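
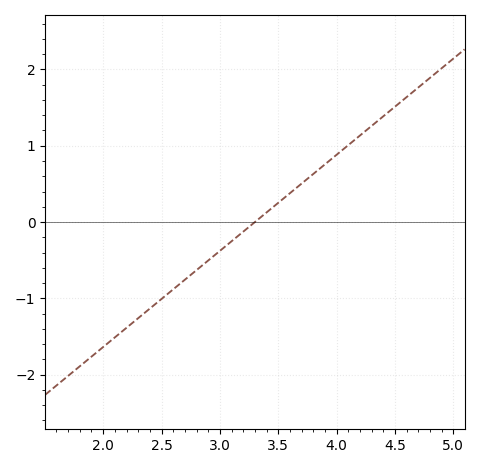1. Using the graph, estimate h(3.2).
-0.1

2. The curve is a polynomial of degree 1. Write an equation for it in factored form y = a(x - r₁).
y = 1.26(x - 3.3)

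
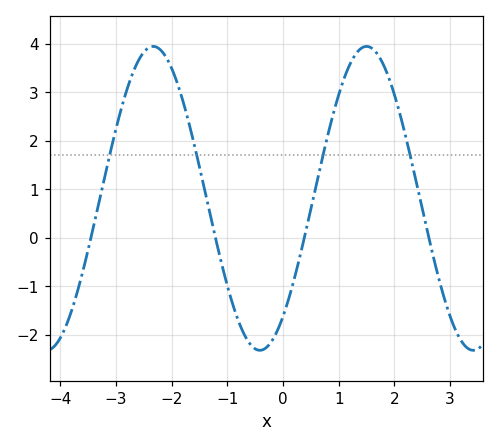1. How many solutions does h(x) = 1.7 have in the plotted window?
4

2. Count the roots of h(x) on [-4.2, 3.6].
4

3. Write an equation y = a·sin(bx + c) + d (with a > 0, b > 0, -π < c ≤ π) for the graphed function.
y = 3.13sin(1.64x - 0.89) + 0.81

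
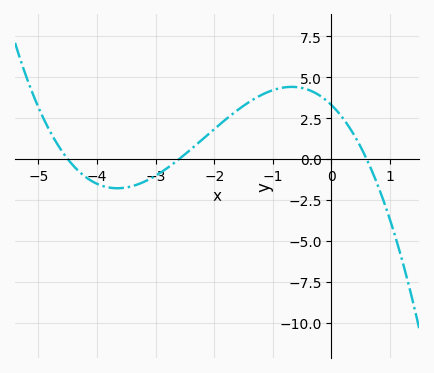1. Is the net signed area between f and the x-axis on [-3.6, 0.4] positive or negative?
positive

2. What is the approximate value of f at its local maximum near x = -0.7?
4.41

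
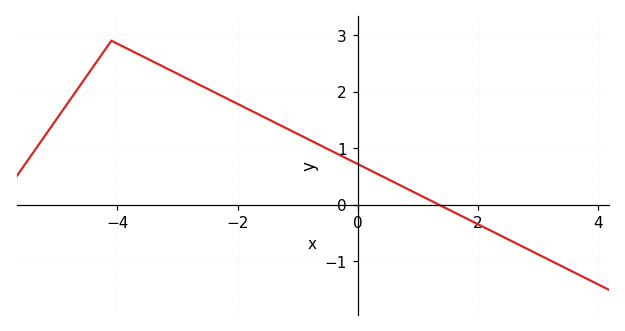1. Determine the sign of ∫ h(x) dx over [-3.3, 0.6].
positive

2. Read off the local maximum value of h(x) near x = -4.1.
2.9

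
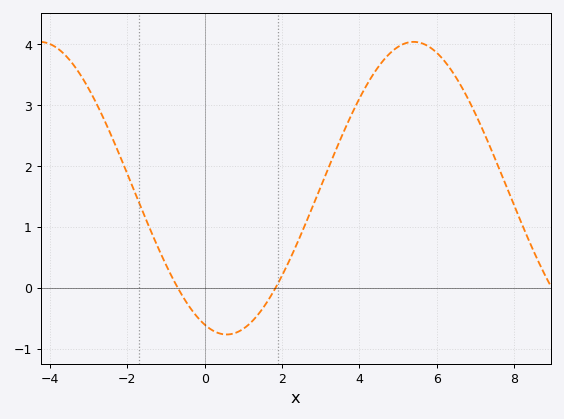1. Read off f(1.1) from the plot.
-0.628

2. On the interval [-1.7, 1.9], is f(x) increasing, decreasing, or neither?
neither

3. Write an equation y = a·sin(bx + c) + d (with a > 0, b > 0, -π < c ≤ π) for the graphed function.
y = 2.4sin(0.65x - 1.94) + 1.63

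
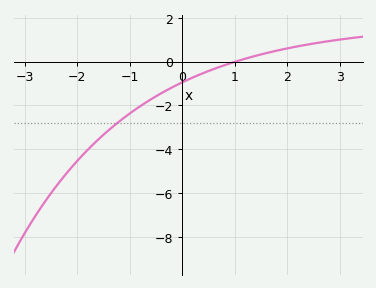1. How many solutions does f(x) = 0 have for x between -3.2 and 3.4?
1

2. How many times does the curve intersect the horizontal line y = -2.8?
1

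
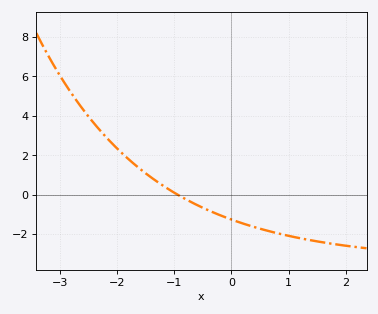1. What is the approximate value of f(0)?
-1.27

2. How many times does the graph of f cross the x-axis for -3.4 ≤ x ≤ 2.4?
1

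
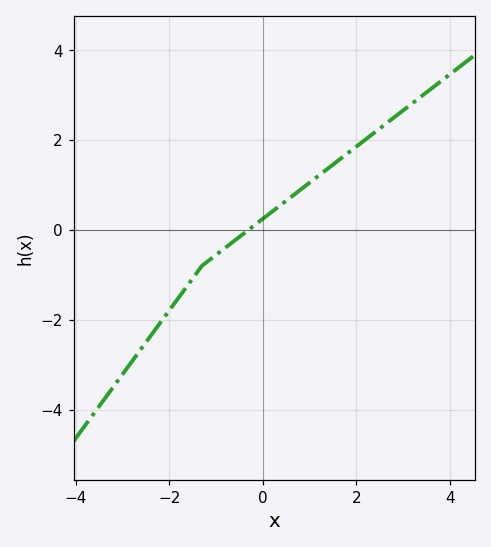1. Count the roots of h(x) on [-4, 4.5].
1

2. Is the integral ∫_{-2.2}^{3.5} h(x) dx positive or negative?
positive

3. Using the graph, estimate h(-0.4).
0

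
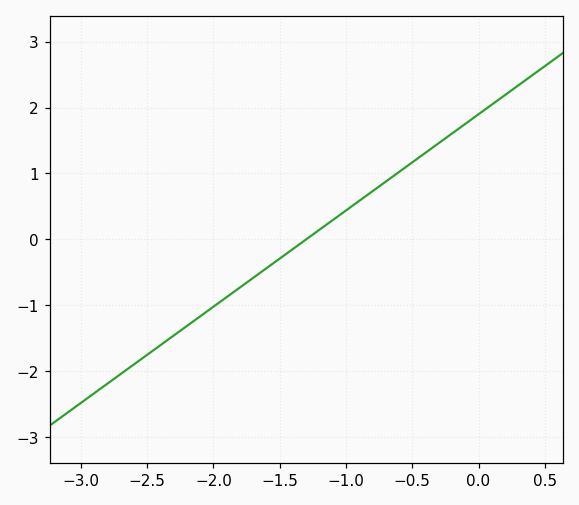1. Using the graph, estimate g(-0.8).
0.73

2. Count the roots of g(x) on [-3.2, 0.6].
1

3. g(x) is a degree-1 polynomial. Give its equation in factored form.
y = 1.46(x + 1.3)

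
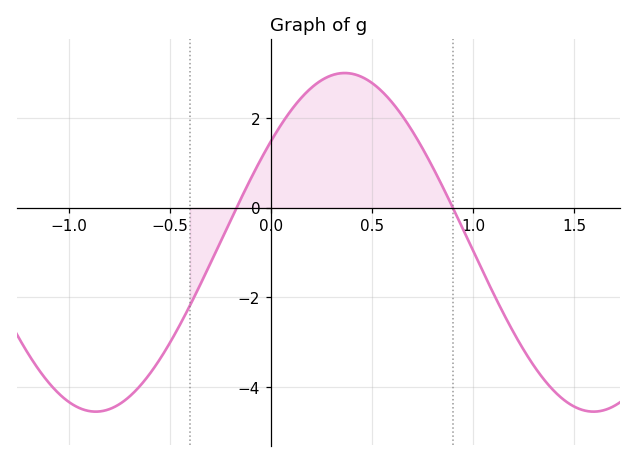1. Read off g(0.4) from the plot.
3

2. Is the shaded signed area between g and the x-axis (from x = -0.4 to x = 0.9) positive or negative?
positive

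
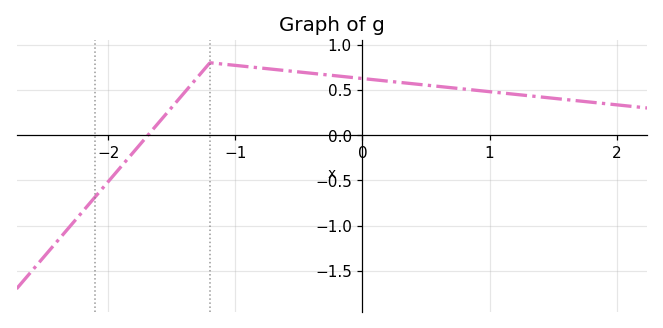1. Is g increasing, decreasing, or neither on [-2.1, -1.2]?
increasing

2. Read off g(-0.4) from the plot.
0.7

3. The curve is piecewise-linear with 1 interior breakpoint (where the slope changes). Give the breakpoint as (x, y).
(-1.2, 0.8)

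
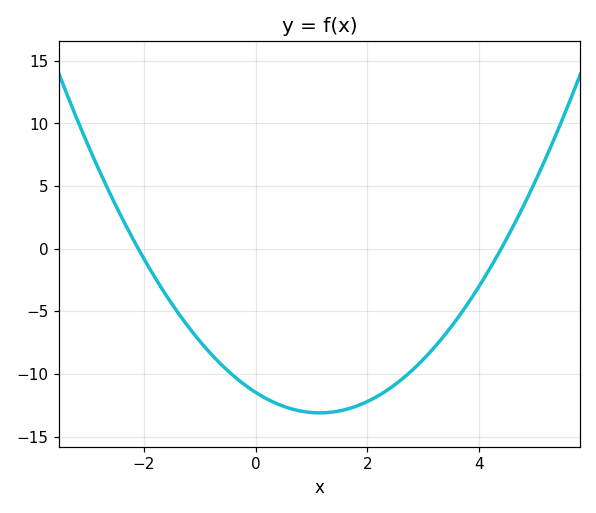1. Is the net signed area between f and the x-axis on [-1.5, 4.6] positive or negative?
negative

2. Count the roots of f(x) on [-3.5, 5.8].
2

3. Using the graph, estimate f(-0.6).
-9.5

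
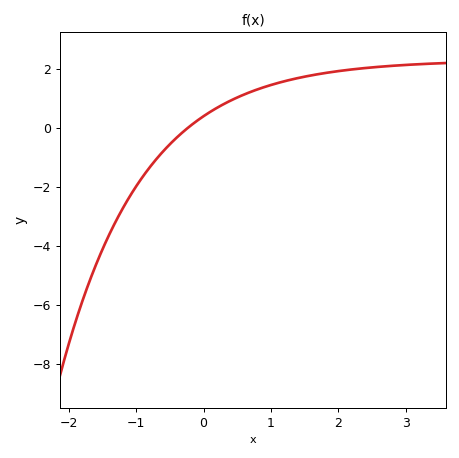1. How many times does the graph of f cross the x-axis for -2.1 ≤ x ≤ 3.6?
1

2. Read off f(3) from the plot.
2.2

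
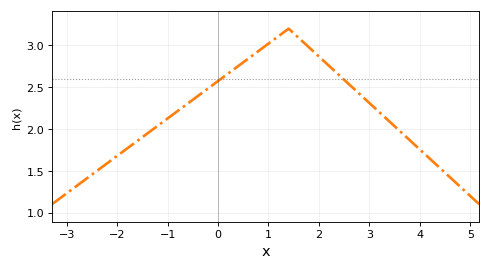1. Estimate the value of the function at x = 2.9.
2.35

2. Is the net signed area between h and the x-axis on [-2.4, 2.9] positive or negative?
positive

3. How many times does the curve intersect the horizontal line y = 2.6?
2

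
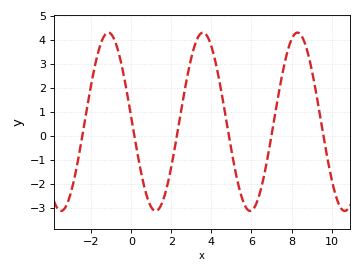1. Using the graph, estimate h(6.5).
-2.12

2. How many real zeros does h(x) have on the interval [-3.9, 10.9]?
6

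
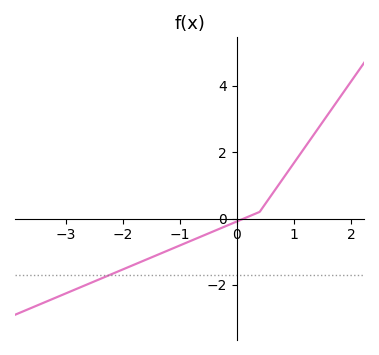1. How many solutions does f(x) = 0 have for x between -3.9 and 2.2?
1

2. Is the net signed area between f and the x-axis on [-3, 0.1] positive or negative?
negative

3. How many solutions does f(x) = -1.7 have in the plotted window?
1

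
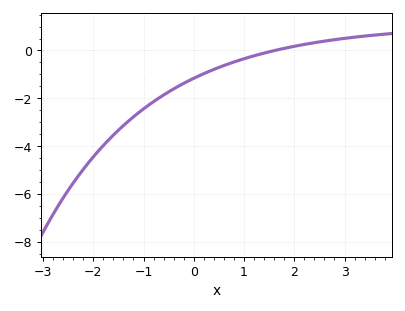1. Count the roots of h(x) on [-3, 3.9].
1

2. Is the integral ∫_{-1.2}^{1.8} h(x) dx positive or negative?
negative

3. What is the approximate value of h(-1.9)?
-4.2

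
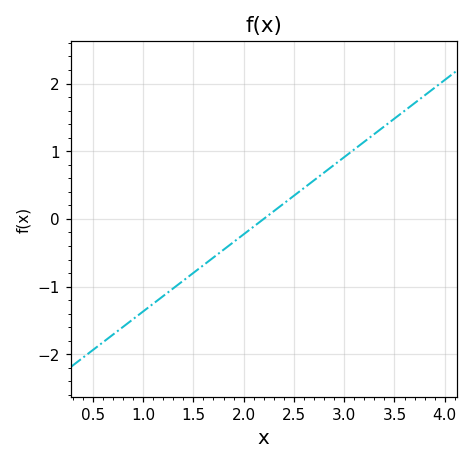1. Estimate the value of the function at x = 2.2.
0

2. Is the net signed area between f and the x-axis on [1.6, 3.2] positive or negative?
positive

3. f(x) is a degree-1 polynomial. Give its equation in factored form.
y = 1.14(x - 2.2)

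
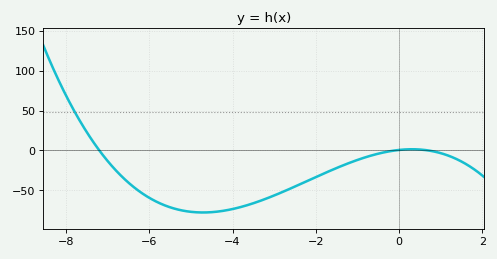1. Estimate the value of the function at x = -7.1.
-5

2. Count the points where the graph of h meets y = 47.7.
1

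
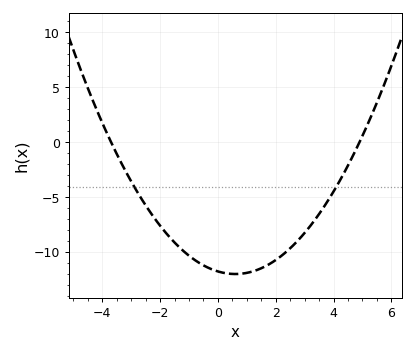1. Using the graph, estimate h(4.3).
-3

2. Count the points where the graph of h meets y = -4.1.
2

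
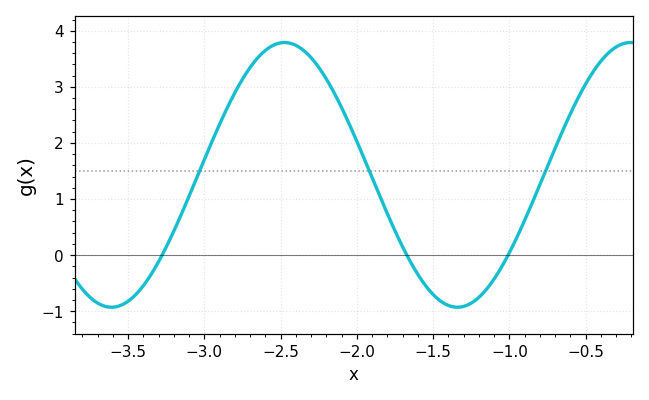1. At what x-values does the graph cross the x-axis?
-3.3, -1.65, -1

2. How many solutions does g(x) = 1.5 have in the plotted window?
3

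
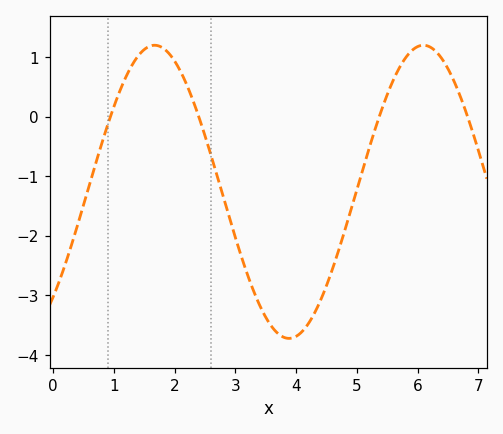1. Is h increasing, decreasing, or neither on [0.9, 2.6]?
neither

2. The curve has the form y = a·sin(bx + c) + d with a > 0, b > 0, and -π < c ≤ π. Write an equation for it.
y = 2.46sin(1.4x - 0.8) - 1.26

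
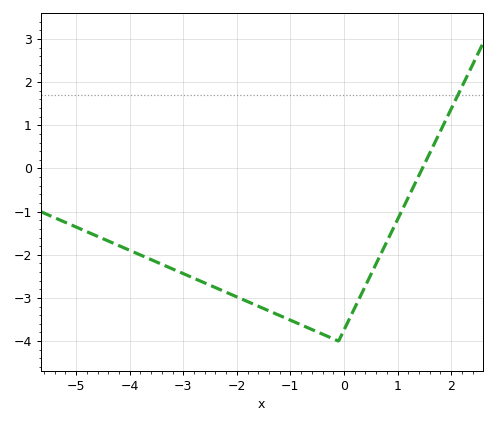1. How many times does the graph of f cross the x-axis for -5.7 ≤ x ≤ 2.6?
1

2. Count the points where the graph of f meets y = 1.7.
1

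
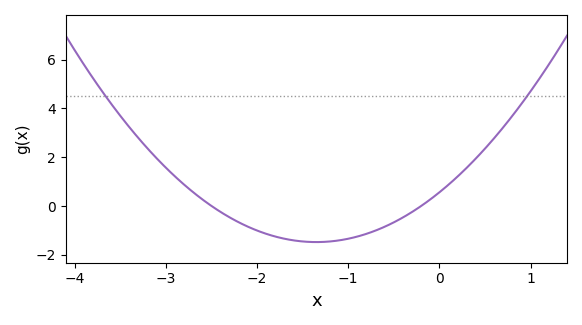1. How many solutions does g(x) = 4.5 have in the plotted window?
2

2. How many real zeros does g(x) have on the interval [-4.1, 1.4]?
2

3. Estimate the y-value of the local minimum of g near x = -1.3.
-1.48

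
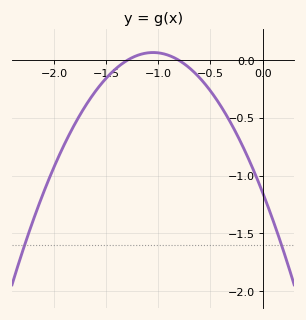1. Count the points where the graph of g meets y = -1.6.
2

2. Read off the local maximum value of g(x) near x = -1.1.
0.05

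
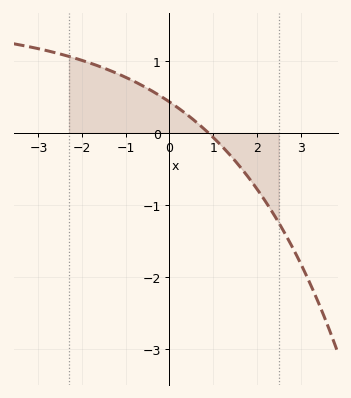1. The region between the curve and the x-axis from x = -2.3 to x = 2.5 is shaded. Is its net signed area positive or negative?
positive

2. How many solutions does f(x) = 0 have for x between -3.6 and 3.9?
1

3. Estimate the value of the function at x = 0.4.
0.3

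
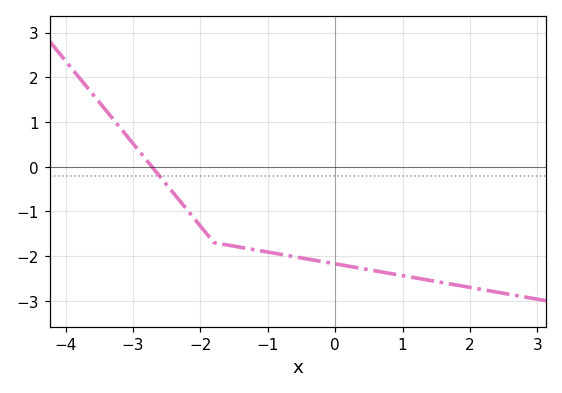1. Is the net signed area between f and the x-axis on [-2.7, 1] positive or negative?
negative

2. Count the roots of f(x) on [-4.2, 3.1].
1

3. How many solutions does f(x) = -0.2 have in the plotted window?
1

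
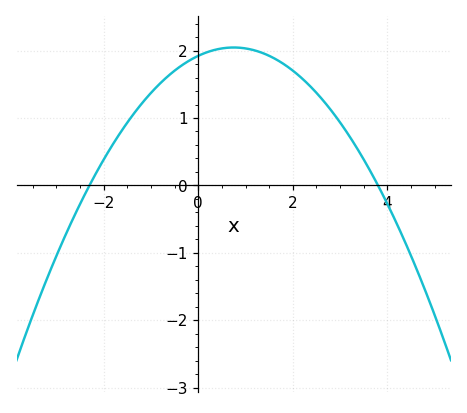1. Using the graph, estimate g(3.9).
-0.1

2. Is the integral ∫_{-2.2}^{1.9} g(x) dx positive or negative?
positive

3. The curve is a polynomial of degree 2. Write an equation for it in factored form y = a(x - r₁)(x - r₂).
y = -0.22(x + 2.3)(x - 3.8)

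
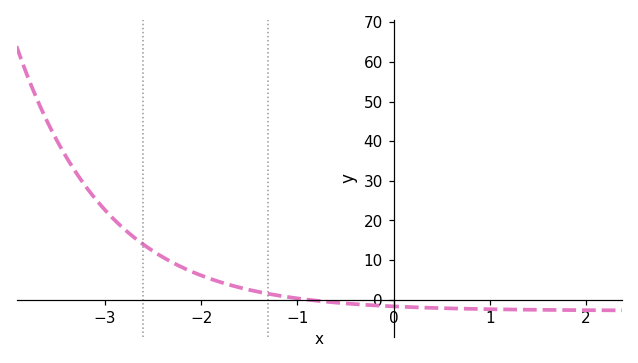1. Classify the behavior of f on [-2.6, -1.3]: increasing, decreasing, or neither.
decreasing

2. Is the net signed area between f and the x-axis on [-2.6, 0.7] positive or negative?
positive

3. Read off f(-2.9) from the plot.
20.1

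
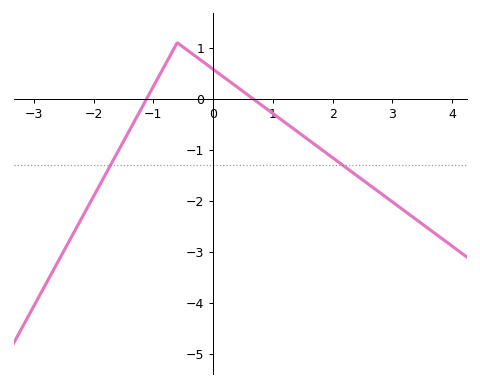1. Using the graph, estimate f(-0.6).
1.1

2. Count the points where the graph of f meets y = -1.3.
2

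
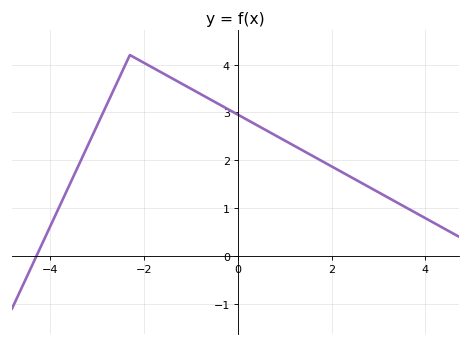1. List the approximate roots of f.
-4.2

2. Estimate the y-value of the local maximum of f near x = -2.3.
4.2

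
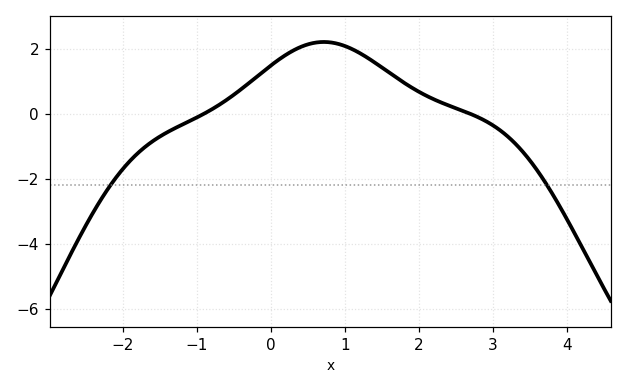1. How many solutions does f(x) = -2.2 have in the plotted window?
2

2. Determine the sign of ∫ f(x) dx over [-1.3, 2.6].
positive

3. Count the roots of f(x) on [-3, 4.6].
2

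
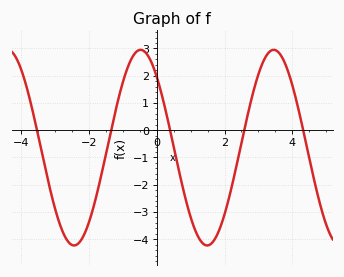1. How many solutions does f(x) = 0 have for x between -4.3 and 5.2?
5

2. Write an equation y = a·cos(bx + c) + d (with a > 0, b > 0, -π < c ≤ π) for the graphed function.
y = 3.59cos(1.6x + 0.76) - 0.64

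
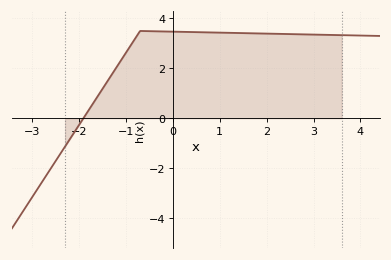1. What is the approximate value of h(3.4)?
3.34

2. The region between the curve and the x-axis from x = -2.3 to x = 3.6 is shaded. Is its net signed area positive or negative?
positive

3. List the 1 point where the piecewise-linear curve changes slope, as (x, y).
(-0.7, 3.5)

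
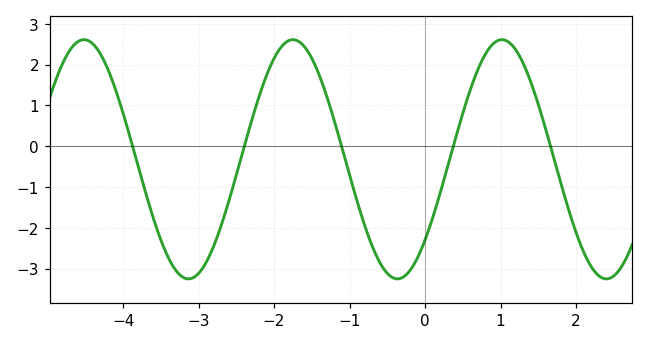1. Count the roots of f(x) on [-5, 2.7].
5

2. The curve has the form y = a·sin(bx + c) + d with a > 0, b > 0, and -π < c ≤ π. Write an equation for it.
y = 2.93sin(2.27x - 0.74) - 0.32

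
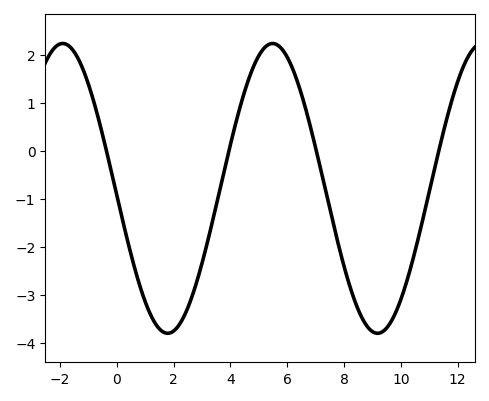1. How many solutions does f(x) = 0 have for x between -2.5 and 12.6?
4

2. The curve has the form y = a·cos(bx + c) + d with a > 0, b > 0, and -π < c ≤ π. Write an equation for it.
y = 3.02cos(0.85x + 1.62) - 0.77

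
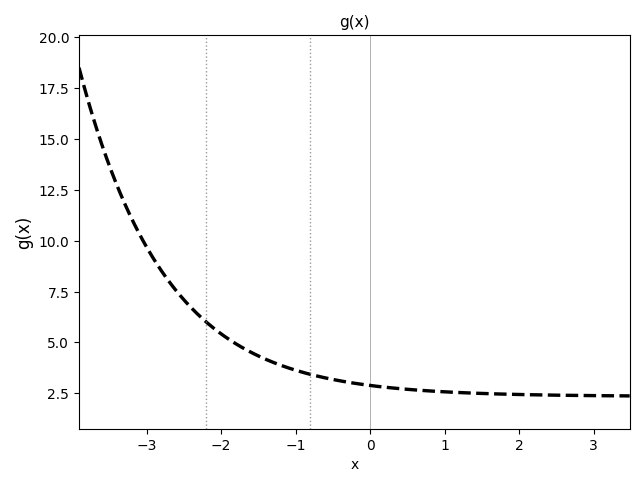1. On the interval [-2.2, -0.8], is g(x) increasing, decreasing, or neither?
decreasing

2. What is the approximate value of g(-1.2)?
3.88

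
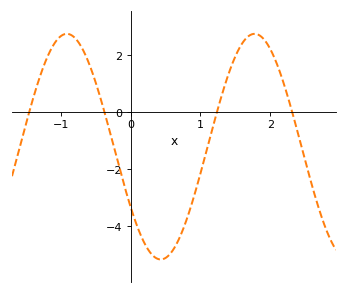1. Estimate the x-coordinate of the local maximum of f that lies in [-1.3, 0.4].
-0.9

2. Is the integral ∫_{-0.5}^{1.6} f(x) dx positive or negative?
negative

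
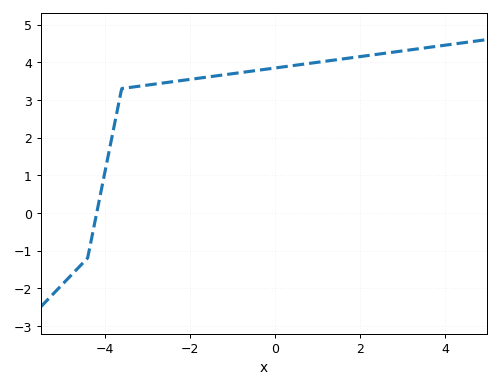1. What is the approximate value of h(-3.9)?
1.61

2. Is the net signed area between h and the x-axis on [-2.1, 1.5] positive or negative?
positive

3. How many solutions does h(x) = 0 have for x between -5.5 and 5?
1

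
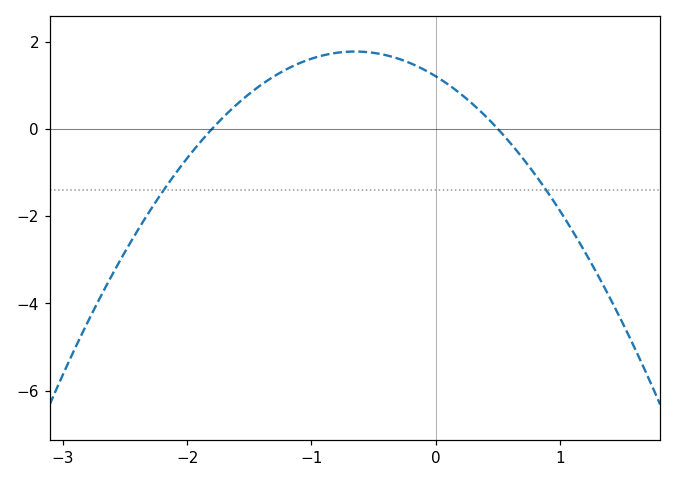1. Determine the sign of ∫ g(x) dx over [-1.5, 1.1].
positive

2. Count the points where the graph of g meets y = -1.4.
2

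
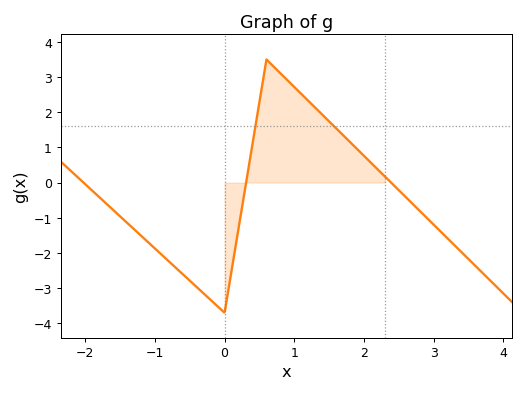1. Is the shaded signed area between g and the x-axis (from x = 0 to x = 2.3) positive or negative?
positive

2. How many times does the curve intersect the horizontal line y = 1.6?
2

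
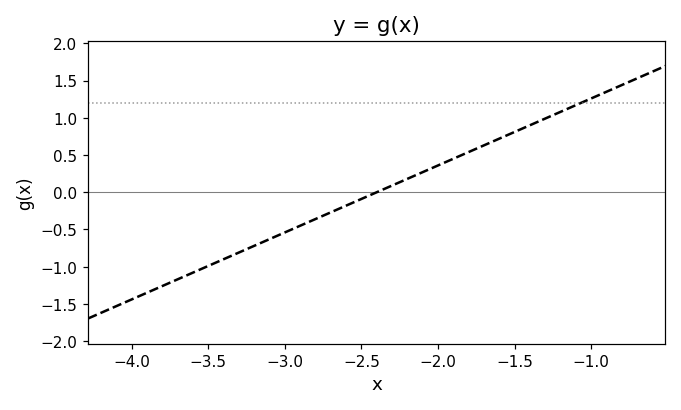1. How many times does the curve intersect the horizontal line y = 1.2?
1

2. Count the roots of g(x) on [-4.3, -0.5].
1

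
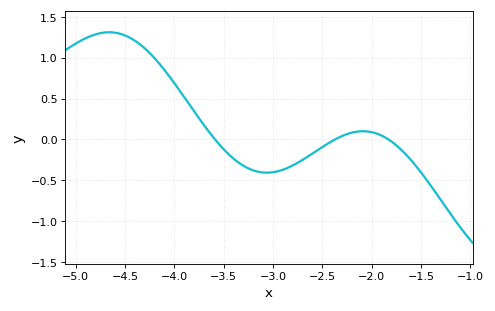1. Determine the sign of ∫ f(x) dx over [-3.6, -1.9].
negative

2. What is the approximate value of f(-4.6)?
1.3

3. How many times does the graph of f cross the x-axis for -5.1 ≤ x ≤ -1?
3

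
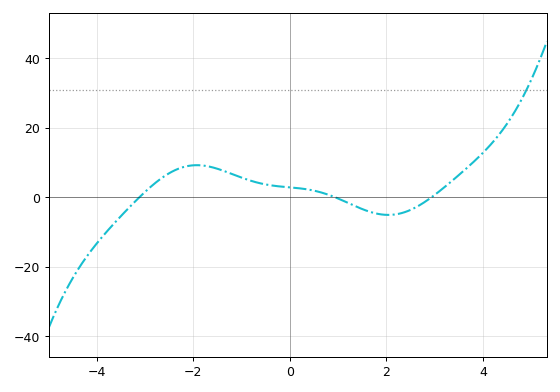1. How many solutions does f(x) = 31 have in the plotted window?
1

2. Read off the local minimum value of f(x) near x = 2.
-5.12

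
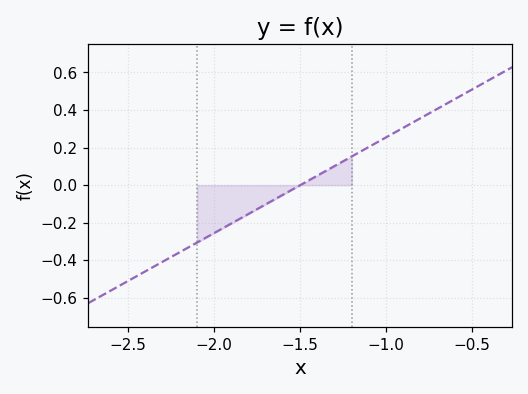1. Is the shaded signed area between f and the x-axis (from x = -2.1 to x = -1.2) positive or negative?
negative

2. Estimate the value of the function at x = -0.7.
0.4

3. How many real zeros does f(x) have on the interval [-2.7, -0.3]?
1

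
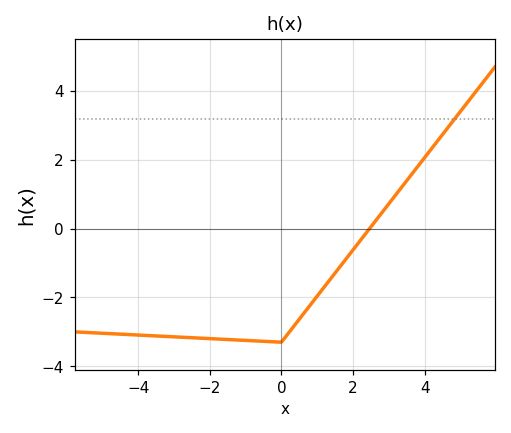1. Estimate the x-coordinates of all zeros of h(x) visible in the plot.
2.4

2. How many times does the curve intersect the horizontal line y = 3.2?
1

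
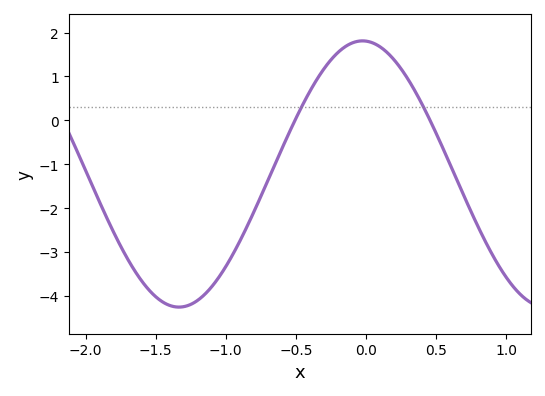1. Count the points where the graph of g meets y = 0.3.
2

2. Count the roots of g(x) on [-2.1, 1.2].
2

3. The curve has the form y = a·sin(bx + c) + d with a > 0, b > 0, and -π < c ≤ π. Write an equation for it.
y = 3.03sin(2.4x + 1.6) - 1.22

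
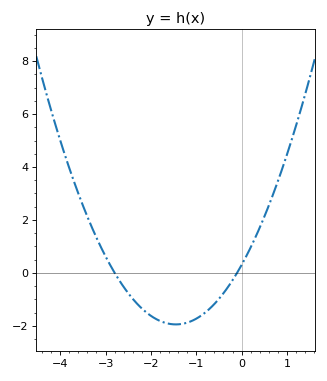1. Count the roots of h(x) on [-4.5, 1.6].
2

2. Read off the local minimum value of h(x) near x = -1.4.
-1.95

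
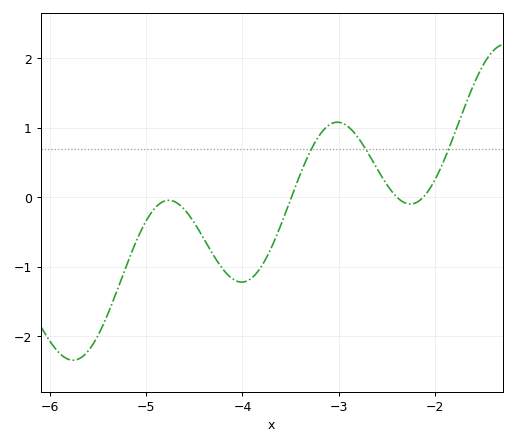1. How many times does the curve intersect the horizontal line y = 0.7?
3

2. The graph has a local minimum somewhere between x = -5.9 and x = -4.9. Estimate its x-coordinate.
-5.76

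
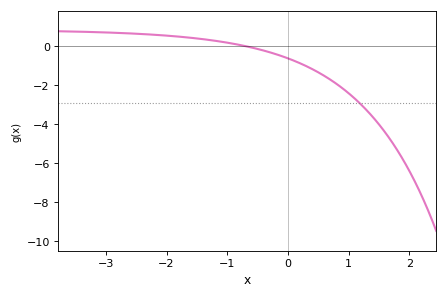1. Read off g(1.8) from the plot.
-5.32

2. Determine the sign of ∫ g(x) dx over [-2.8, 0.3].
positive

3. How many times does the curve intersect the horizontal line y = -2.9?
1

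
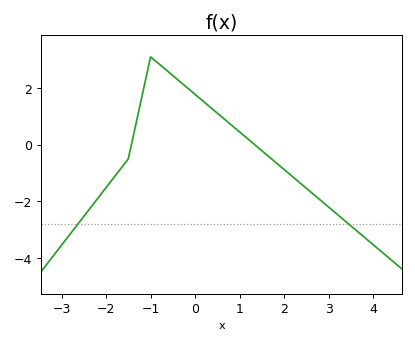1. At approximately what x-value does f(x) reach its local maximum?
-0.999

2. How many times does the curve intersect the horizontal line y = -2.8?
2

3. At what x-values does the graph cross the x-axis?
-1.43, 1.34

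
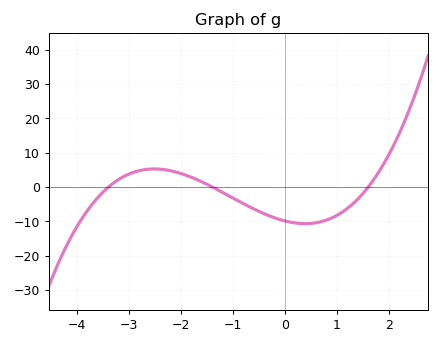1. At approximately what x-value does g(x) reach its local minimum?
0.386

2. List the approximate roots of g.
-3.4, -1.4, 1.6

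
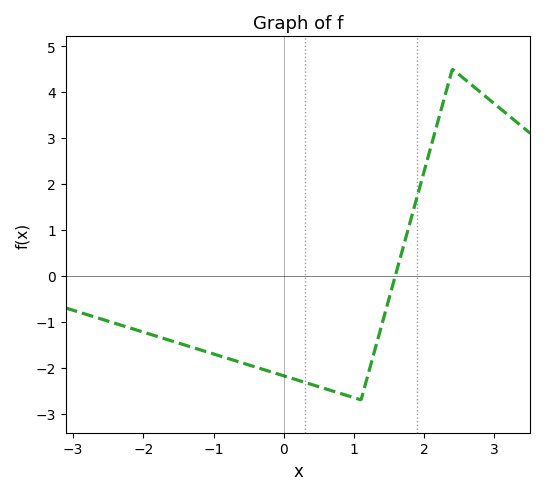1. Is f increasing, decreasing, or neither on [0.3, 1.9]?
neither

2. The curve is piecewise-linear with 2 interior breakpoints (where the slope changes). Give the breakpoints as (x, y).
(1.1, -2.7); (2.4, 4.5)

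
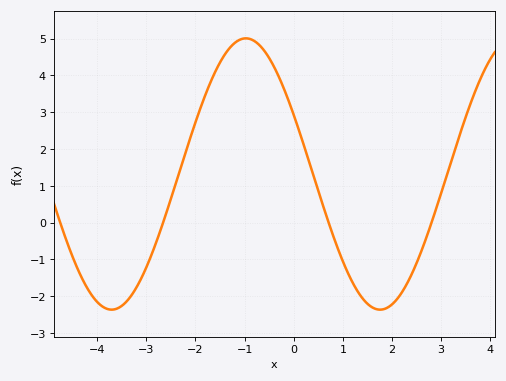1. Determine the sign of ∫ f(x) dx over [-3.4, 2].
positive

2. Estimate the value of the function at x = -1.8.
3.47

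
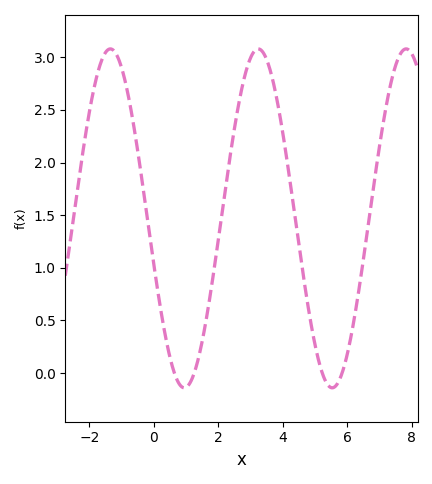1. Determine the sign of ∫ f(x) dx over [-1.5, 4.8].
positive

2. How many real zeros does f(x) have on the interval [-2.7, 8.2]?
4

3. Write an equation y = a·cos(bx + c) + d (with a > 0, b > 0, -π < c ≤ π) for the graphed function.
y = 1.61cos(1.4x + 1.8) + 1.47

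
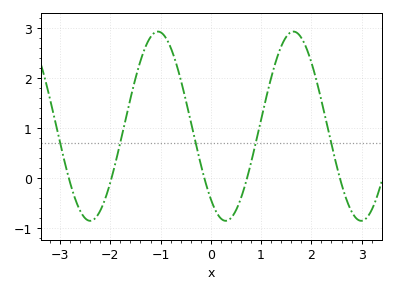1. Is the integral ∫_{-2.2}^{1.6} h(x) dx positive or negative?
positive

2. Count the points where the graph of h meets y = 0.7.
5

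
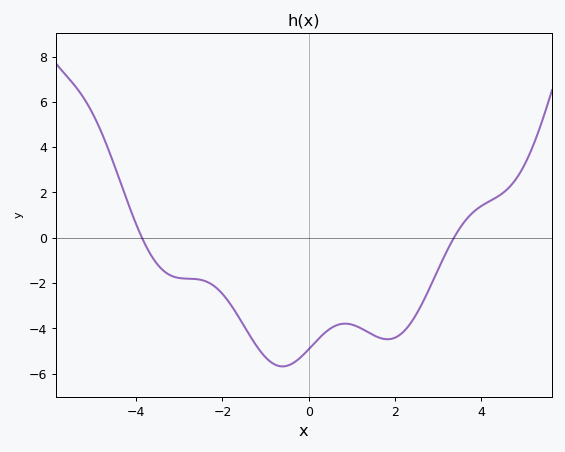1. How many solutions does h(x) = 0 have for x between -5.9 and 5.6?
2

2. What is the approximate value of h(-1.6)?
-3.6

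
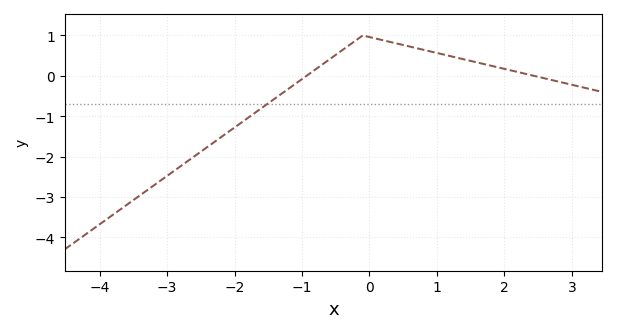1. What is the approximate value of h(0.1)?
0.921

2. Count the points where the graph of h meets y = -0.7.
1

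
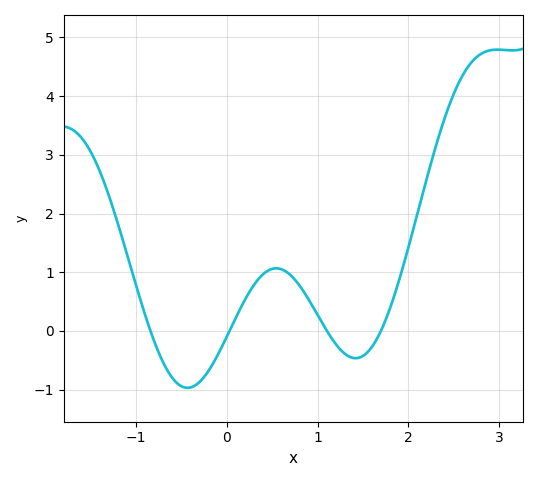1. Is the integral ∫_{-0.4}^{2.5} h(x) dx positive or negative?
positive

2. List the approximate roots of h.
-0.84, 0.031, 1.1, 1.7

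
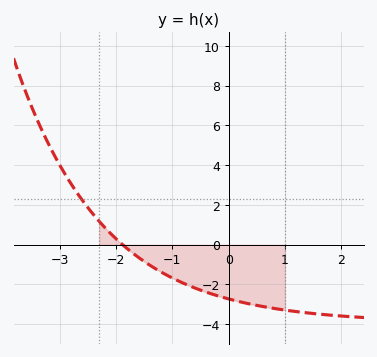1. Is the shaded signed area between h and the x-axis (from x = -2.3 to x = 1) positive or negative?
negative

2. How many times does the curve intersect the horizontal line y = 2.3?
1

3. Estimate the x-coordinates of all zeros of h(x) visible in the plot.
-1.9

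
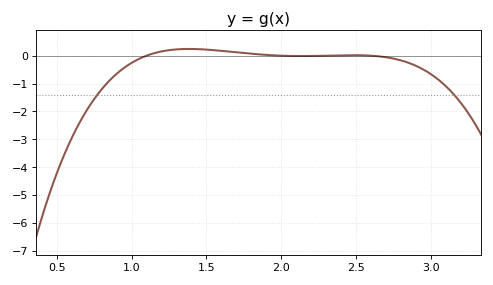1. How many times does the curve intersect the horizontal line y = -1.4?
2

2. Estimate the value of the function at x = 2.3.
0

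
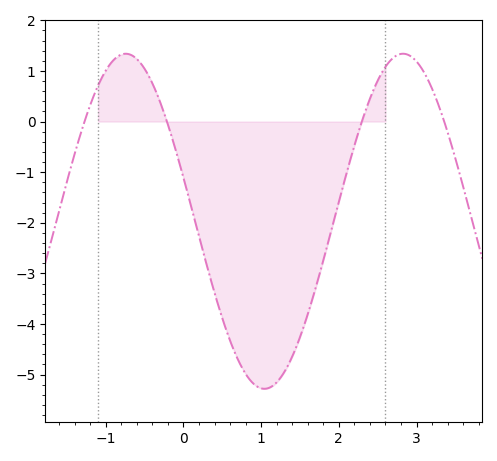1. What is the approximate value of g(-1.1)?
0.7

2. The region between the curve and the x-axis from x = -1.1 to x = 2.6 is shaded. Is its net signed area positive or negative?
negative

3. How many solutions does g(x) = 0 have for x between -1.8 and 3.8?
4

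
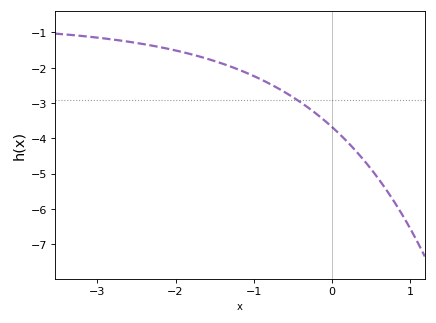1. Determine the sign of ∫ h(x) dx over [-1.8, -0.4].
negative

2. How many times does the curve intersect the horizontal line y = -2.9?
1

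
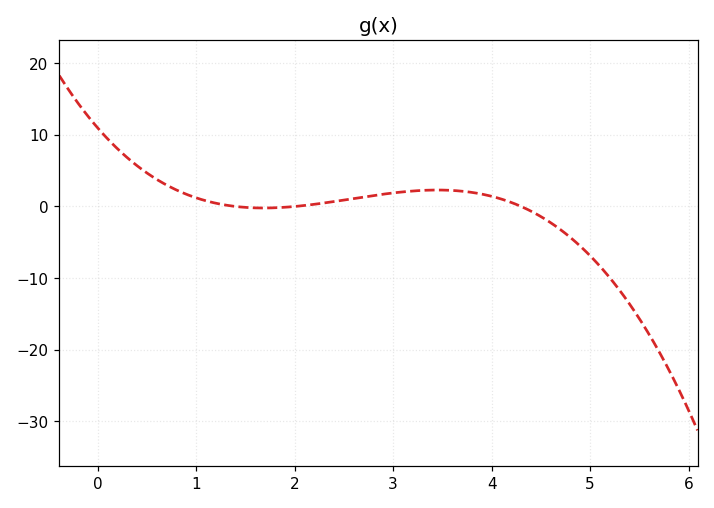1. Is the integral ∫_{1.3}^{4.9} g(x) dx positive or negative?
positive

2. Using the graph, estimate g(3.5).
2.29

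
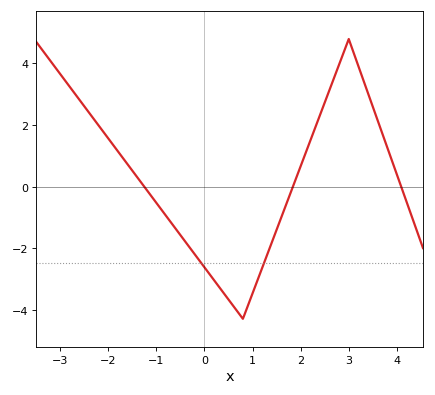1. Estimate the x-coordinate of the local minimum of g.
0.8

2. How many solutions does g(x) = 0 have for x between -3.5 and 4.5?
3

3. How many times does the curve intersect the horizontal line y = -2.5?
2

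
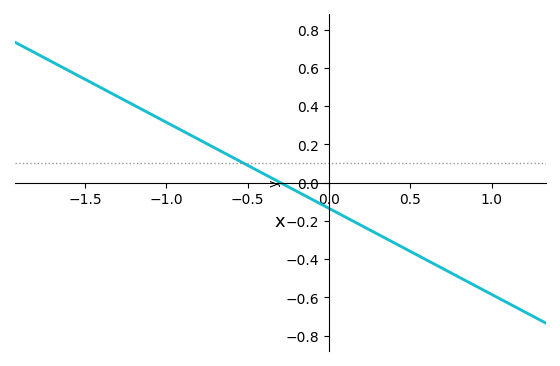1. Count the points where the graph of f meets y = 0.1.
1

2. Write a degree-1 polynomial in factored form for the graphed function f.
y = -0.45(x + 0.3)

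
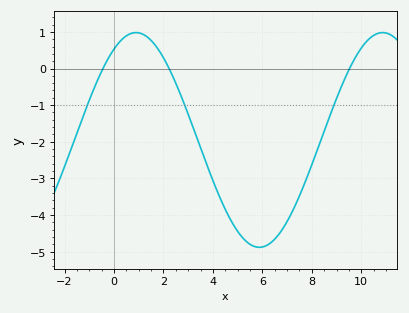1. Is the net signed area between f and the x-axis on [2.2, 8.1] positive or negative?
negative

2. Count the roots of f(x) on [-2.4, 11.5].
3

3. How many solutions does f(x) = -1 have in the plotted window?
3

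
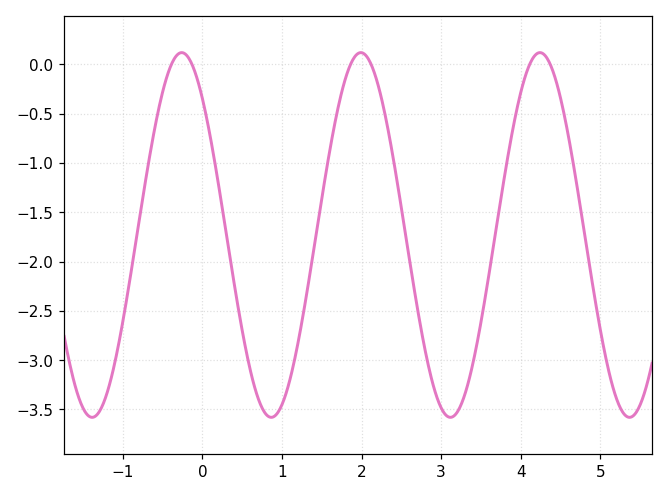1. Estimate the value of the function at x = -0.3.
0.109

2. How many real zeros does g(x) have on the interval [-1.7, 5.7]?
6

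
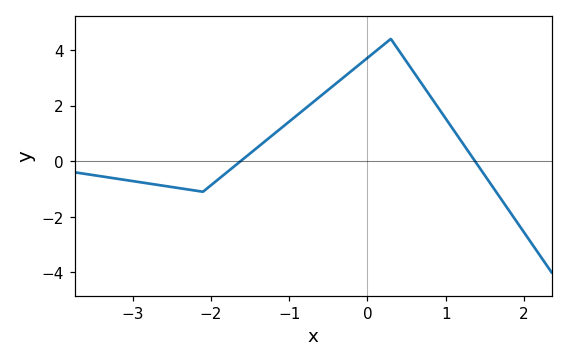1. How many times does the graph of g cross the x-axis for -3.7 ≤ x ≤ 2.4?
2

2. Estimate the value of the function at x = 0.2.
4.17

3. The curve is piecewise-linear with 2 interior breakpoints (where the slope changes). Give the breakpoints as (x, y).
(-2.1, -1.1); (0.3, 4.4)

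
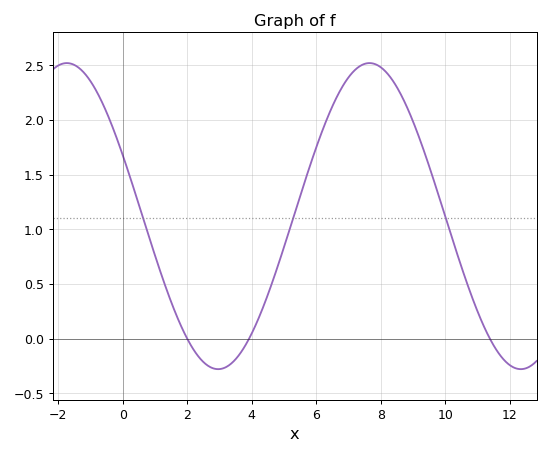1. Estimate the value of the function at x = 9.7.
1.4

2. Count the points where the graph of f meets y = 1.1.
3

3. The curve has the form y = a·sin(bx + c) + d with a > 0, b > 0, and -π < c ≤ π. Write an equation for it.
y = 1.4sin(0.67x + 2.7) + 1.12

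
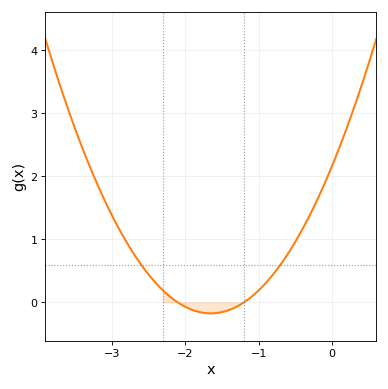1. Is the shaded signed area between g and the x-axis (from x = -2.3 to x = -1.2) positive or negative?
negative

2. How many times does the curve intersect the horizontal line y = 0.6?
2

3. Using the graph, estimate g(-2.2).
0.086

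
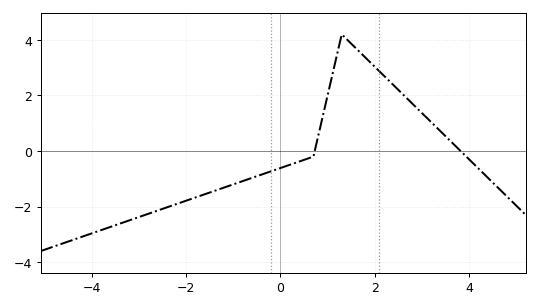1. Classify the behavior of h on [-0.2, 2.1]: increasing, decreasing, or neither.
neither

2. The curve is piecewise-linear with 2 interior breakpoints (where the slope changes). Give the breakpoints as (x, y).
(0.7, -0.2); (1.3, 4.2)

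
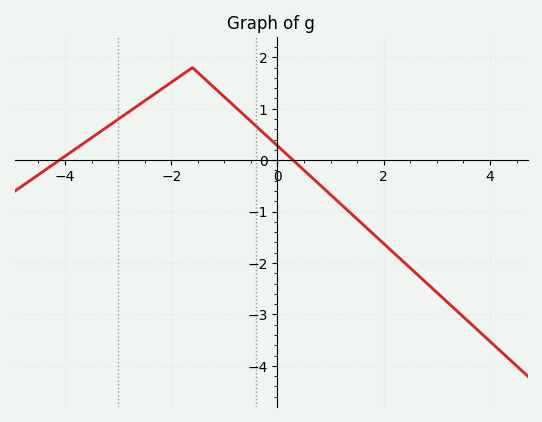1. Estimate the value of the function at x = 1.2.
-0.863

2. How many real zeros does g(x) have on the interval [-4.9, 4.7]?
2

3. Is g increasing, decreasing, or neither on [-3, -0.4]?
neither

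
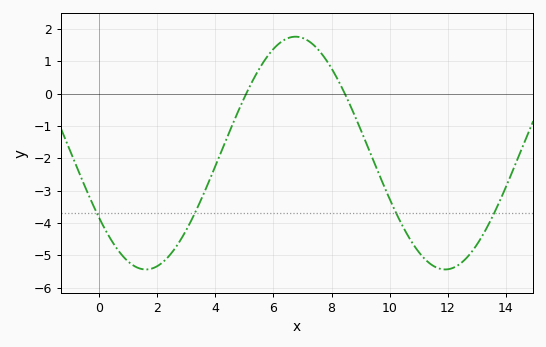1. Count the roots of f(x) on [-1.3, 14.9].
2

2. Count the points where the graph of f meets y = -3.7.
4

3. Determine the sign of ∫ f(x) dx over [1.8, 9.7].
negative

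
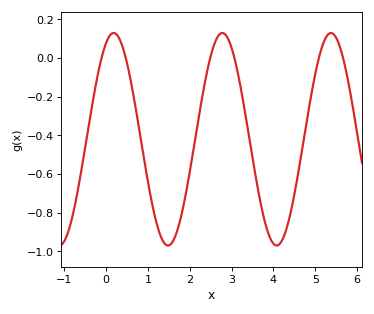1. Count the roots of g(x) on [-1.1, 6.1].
6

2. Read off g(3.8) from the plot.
-0.851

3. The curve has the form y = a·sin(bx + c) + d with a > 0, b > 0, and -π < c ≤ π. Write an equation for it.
y = 0.55sin(2.42x + 1.13) - 0.42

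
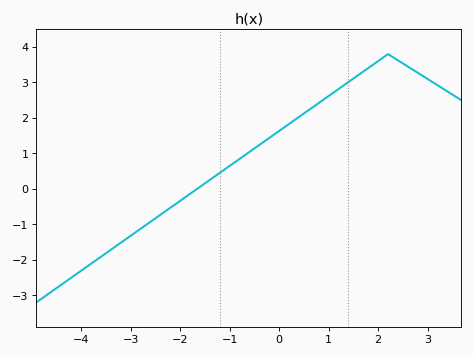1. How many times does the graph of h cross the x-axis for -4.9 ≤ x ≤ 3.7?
1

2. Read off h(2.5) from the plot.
3.5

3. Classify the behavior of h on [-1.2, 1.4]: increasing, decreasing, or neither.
increasing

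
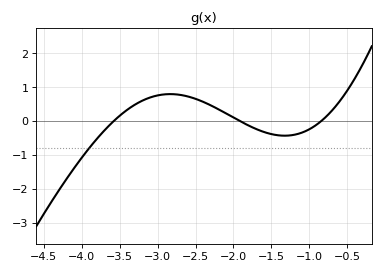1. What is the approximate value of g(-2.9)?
0.8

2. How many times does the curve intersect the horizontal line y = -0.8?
1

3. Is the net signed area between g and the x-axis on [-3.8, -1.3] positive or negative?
positive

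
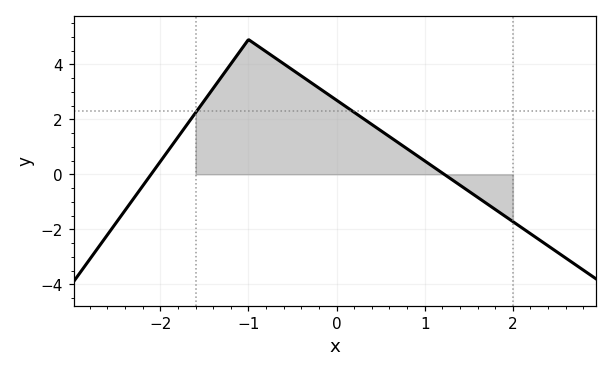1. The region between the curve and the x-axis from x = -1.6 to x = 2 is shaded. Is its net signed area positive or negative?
positive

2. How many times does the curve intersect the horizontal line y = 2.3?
2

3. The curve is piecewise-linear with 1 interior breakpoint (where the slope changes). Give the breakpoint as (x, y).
(-1, 4.9)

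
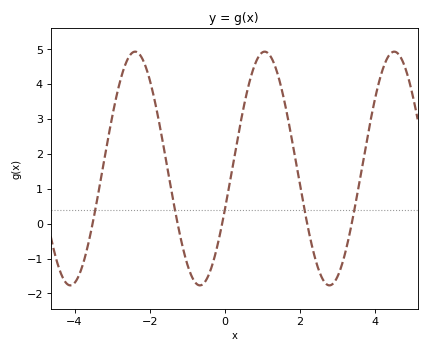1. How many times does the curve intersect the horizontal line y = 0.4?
5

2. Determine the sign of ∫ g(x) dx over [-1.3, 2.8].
positive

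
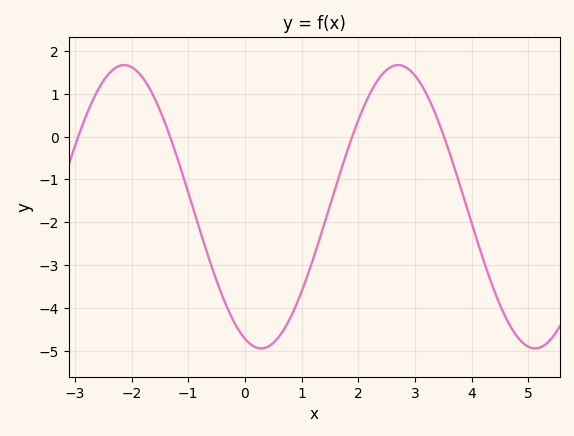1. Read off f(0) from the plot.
-4.73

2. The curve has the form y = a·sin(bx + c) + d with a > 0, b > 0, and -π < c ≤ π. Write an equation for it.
y = 3.31sin(1.3x - 1.94) - 1.64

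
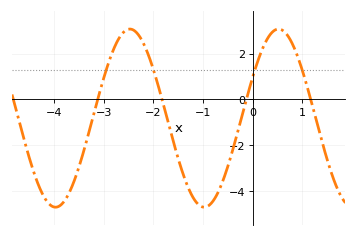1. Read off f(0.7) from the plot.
2.8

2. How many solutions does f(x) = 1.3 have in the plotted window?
4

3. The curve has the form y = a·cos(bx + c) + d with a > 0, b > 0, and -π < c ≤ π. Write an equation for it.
y = 3.89cos(2.1x - 1.1) - 0.82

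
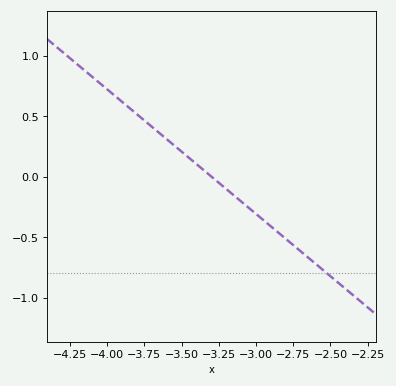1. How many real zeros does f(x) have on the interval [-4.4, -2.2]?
1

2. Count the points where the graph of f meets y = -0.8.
1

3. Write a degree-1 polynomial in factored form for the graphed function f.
y = -1.03(x + 3.3)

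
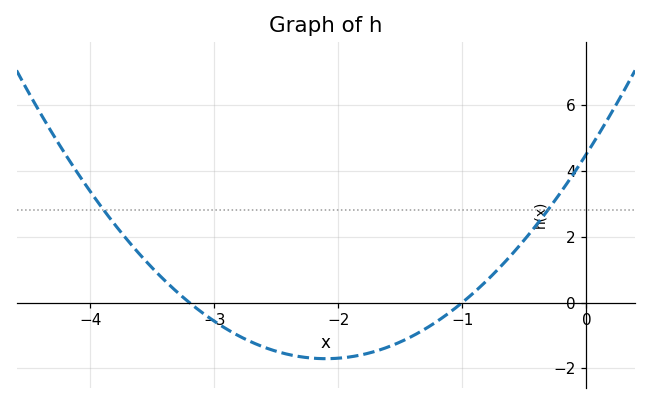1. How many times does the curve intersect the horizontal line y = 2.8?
2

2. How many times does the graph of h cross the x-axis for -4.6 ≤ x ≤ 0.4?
2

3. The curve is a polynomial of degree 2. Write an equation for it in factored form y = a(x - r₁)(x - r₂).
y = 1.41(x + 3.2)(x + 1)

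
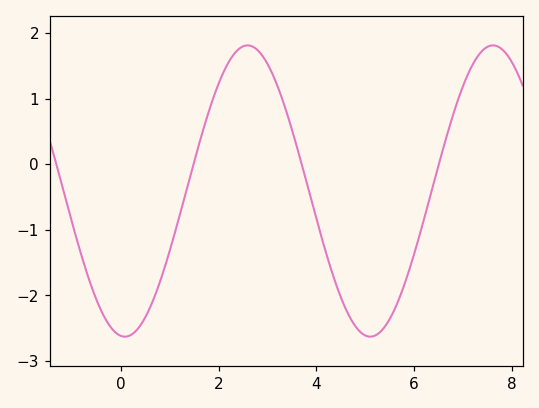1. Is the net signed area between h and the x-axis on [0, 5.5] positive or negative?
negative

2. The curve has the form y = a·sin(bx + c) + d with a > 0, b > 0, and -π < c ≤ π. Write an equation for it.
y = 2.22sin(1.2x - 1.7) - 0.41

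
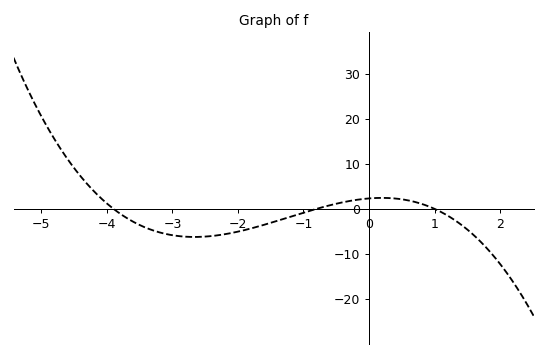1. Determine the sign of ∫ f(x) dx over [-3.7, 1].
negative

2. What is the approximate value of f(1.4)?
-3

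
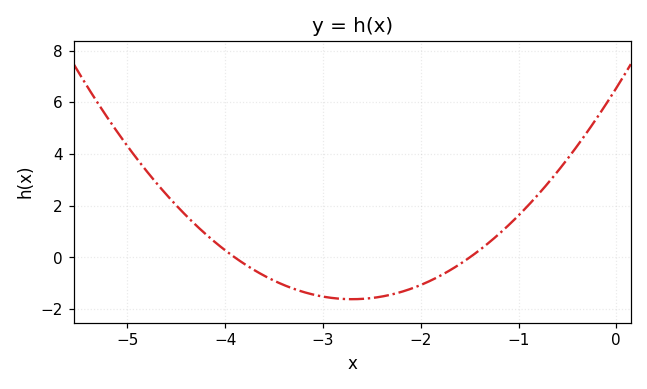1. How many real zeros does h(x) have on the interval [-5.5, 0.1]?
2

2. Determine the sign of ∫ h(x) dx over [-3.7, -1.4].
negative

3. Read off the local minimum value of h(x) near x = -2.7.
-1.6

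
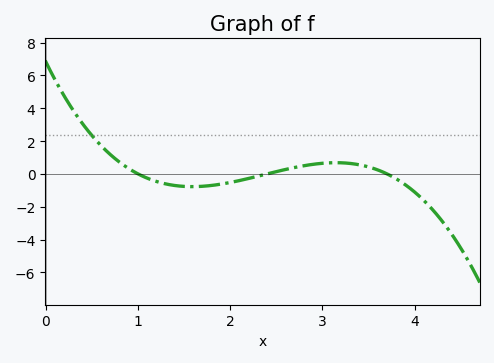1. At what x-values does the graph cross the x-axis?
1, 2.4, 3.7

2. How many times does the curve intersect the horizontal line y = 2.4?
1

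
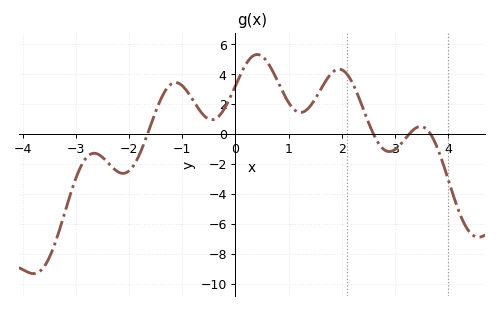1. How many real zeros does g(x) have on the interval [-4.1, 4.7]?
4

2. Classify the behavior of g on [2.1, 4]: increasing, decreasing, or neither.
neither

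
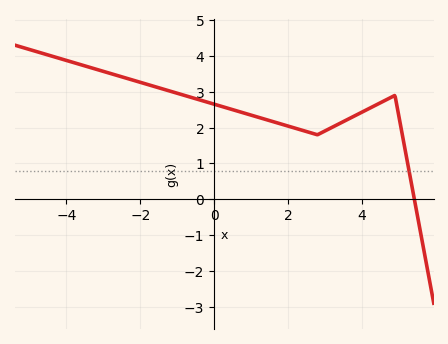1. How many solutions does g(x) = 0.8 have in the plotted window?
1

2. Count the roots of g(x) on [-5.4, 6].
1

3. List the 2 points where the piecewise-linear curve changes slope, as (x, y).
(2.8, 1.8); (4.9, 2.9)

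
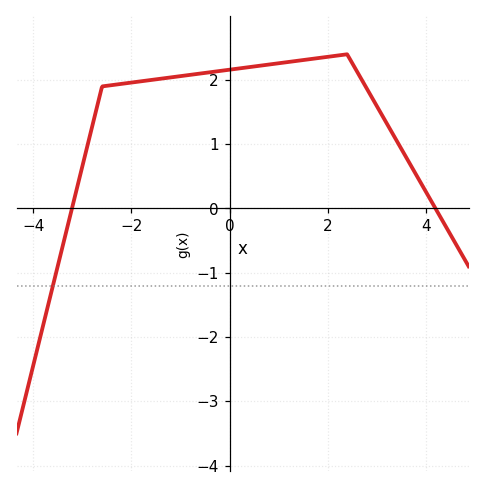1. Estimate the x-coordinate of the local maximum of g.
2.4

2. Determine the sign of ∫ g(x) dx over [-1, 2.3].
positive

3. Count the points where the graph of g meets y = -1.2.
1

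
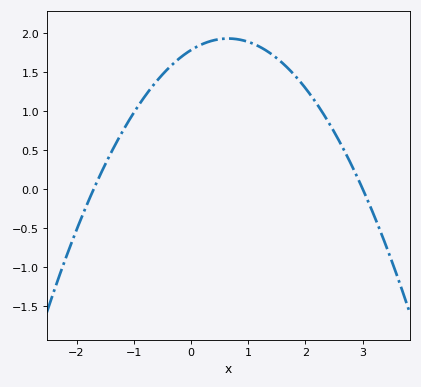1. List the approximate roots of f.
-1.7, 3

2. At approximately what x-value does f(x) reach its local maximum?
0.65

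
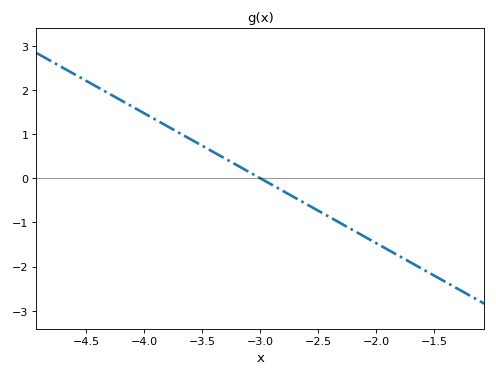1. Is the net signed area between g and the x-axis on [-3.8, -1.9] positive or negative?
negative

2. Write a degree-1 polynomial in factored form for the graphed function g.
y = -1.47(x + 3)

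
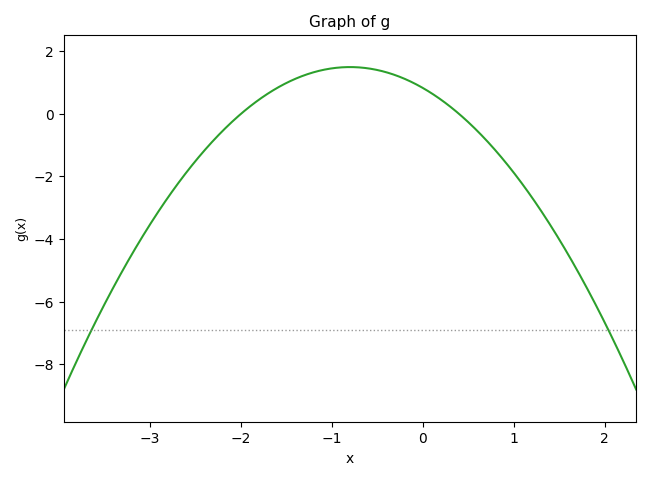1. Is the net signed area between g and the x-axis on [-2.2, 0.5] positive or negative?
positive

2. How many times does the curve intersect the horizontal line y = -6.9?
2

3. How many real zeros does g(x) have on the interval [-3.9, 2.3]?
2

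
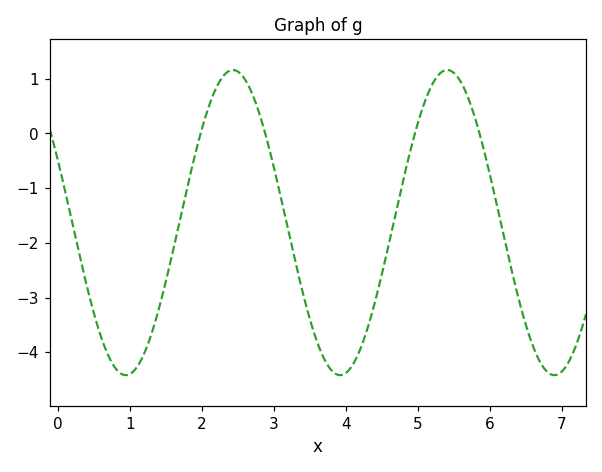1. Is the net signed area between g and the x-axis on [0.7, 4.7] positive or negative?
negative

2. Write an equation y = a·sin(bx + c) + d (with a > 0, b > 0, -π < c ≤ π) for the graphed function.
y = 2.79sin(2.11x + 2.72) - 1.63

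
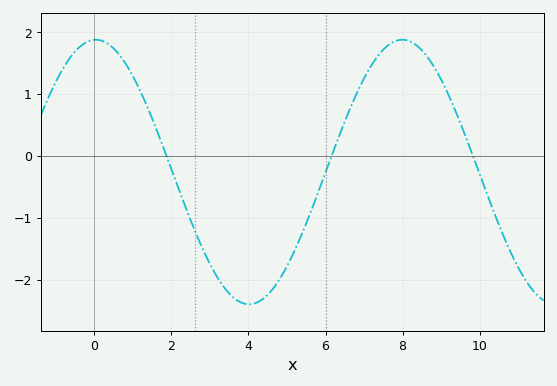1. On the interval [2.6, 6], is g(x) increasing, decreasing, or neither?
neither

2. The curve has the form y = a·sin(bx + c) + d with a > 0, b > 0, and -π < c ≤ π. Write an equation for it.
y = 2.14sin(0.79x + 1.54) - 0.26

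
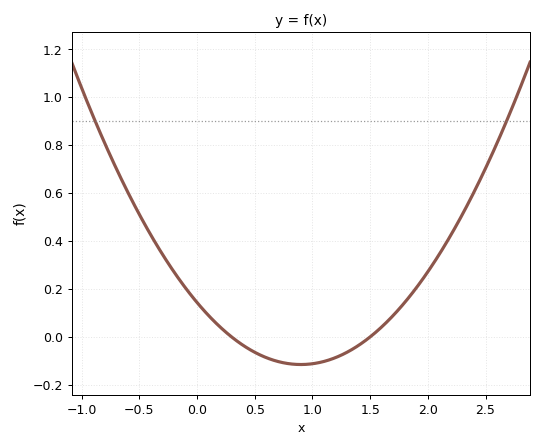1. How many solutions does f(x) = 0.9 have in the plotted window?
2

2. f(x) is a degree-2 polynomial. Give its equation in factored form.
y = 0.32(x - 0.3)(x - 1.5)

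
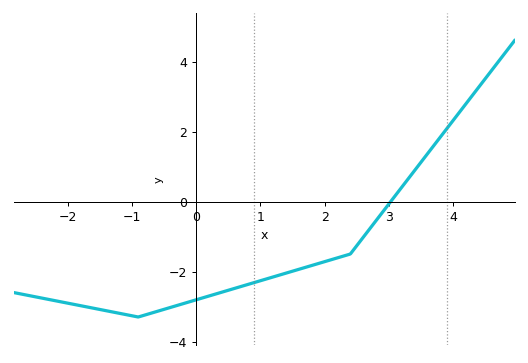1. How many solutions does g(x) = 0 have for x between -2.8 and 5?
1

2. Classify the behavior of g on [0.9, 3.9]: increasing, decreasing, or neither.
increasing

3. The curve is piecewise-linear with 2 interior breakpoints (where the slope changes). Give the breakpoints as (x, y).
(-0.9, -3.3); (2.4, -1.5)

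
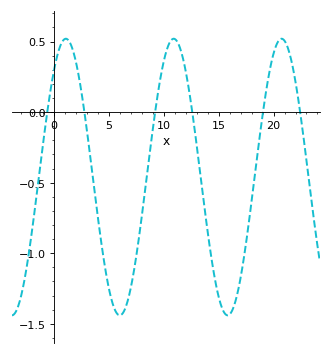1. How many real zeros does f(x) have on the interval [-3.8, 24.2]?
6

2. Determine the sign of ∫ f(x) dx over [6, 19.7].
negative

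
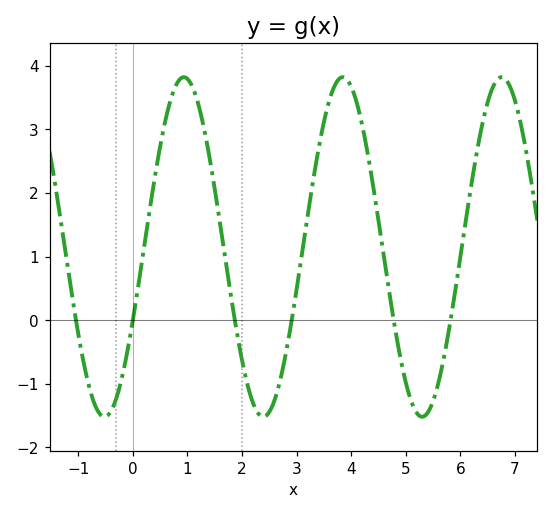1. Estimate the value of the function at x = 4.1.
3.4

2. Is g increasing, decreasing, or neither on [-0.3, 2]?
neither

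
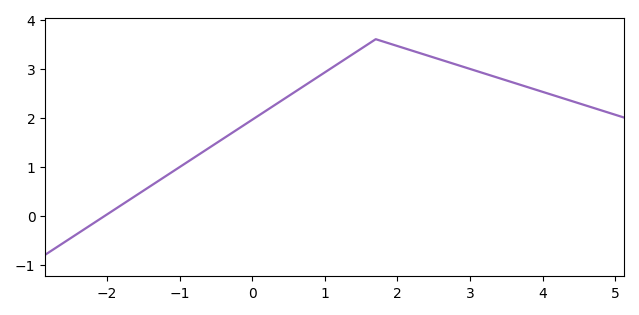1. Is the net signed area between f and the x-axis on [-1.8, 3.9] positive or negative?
positive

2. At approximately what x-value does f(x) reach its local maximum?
1.8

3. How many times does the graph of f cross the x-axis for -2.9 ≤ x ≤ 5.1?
1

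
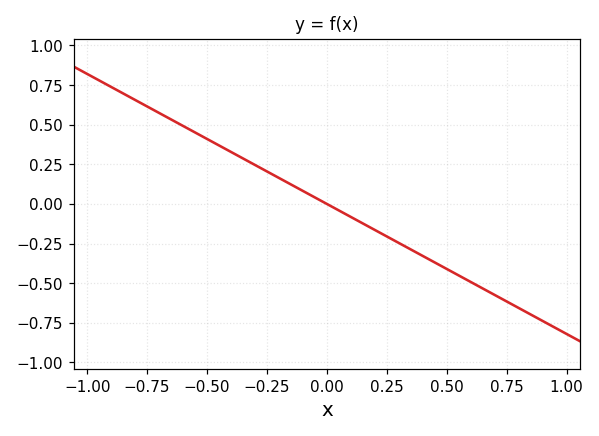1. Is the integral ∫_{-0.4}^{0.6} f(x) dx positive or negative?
negative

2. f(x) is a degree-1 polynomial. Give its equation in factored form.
y = -0.82(x - 0)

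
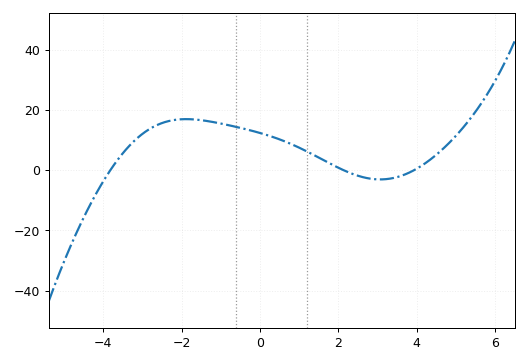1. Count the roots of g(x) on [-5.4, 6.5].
3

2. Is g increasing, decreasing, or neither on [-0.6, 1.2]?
decreasing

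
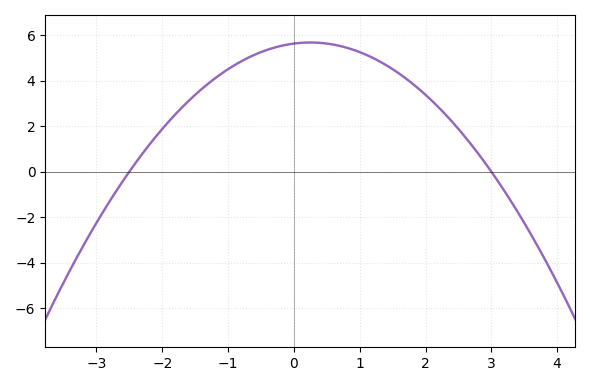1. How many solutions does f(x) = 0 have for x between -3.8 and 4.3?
2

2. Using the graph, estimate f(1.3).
4.8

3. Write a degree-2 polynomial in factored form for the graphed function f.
y = -0.75(x + 2.5)(x - 3)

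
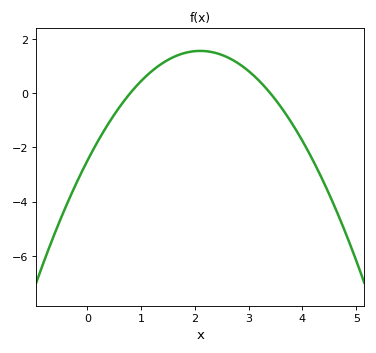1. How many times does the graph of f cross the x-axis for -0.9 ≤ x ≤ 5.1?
2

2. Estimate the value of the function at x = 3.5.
-0.2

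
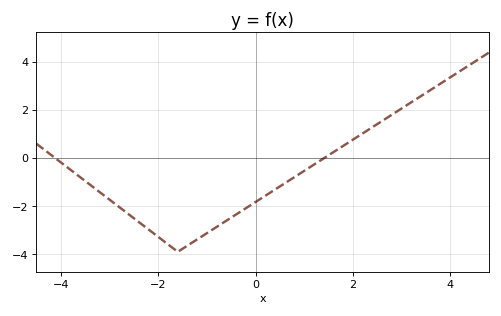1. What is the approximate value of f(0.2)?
-1.6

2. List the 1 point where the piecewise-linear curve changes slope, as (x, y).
(-1.6, -3.9)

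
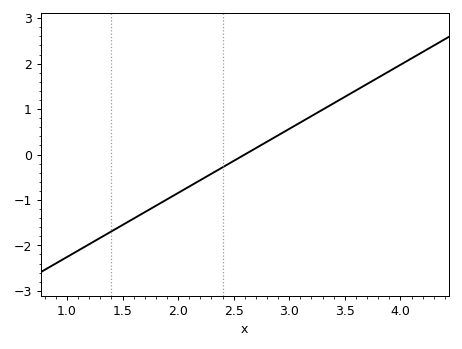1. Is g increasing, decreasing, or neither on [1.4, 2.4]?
increasing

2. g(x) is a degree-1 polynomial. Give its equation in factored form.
y = 1.41(x - 2.6)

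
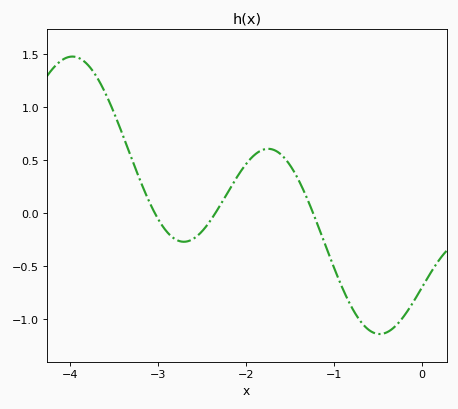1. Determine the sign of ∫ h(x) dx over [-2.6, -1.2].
positive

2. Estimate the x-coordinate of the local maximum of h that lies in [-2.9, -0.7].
-1.7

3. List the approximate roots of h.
-3, -2.3, -1.2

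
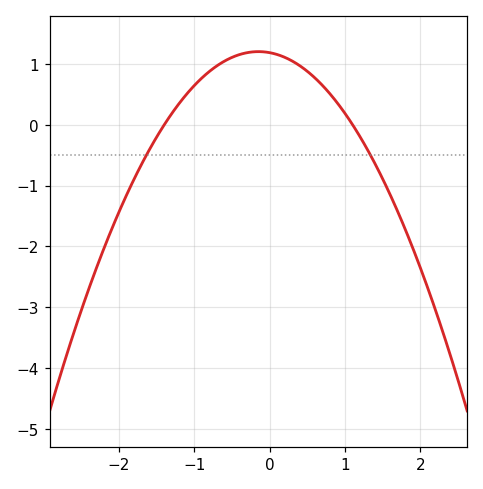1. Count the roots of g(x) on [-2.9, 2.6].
2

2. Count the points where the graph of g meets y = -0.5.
2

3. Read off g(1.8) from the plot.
-1.72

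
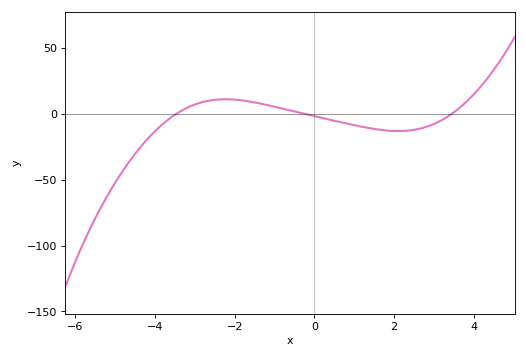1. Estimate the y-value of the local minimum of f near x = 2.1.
-13.1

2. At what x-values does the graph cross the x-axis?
-3.46, -0.257, 3.45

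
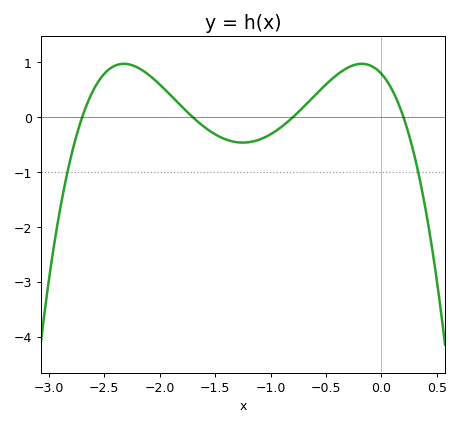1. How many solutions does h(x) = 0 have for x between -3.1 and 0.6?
4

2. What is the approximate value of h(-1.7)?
0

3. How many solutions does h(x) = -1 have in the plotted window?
2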